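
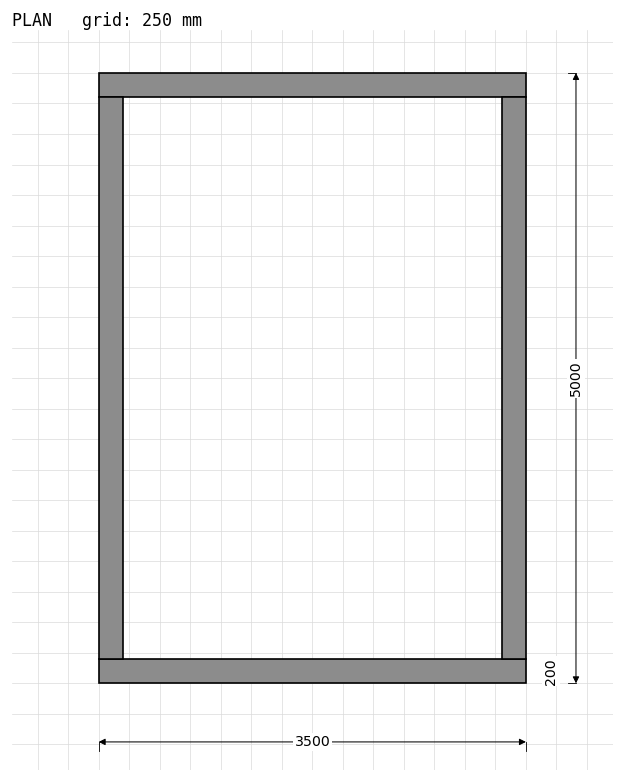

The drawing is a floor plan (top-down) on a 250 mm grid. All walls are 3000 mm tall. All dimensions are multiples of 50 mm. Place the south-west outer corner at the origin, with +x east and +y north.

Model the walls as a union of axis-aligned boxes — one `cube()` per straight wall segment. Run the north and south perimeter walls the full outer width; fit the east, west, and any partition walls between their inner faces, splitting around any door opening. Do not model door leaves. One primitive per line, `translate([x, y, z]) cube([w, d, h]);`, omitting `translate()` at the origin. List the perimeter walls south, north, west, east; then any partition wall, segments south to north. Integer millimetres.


cube([3500, 200, 3000]);
translate([0, 4800, 0]) cube([3500, 200, 3000]);
translate([0, 200, 0]) cube([200, 4600, 3000]);
translate([3300, 200, 0]) cube([200, 4600, 3000]);


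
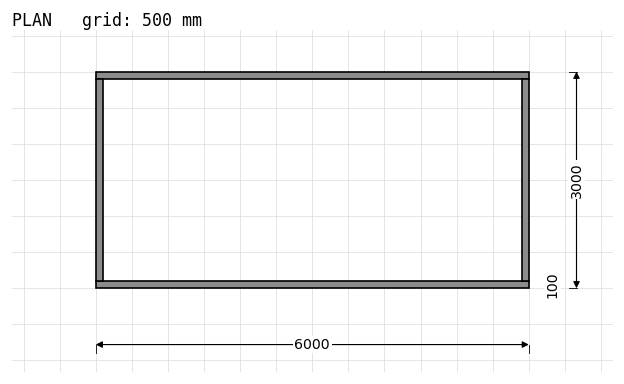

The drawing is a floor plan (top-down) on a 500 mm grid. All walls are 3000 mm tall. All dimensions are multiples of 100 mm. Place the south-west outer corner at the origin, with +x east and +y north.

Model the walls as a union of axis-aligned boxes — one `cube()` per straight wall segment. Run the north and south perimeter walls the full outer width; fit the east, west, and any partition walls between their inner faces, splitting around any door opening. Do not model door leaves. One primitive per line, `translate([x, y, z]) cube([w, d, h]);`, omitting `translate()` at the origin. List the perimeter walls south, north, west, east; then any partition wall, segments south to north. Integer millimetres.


cube([6000, 100, 3000]);
translate([0, 2900, 0]) cube([6000, 100, 3000]);
translate([0, 100, 0]) cube([100, 2800, 3000]);
translate([5900, 100, 0]) cube([100, 2800, 3000]);


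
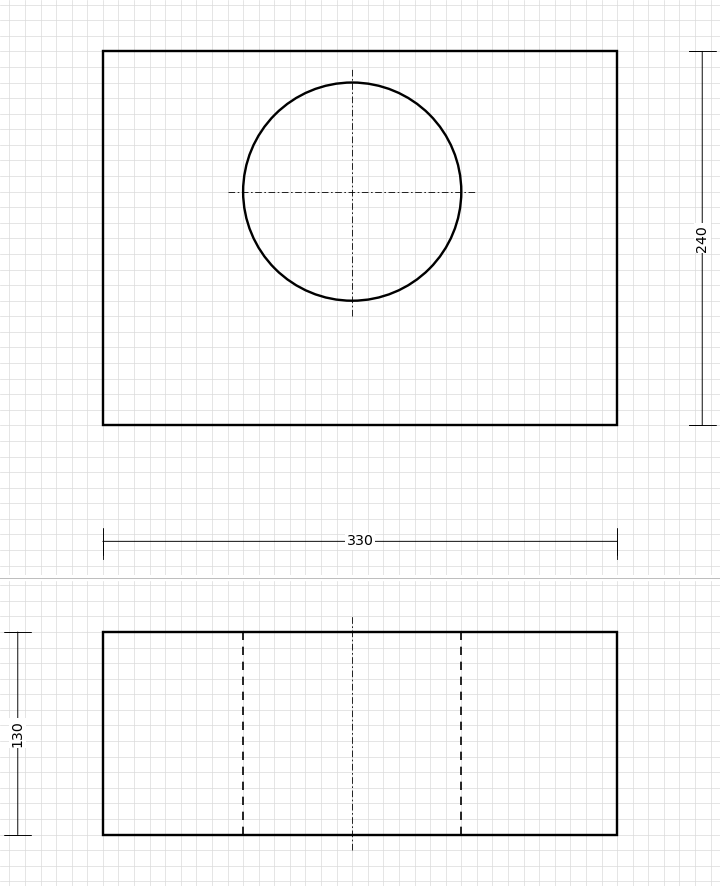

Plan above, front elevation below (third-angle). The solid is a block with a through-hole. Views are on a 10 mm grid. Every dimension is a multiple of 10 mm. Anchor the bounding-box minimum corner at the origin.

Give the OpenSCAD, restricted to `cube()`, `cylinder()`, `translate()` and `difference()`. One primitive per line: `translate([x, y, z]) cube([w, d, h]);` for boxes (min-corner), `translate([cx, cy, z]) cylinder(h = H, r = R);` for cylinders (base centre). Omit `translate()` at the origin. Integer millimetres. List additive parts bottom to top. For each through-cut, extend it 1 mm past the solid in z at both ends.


difference() {
  cube([330, 240, 130]);
  translate([160, 150, -1]) cylinder(h = 132, r = 70);
}


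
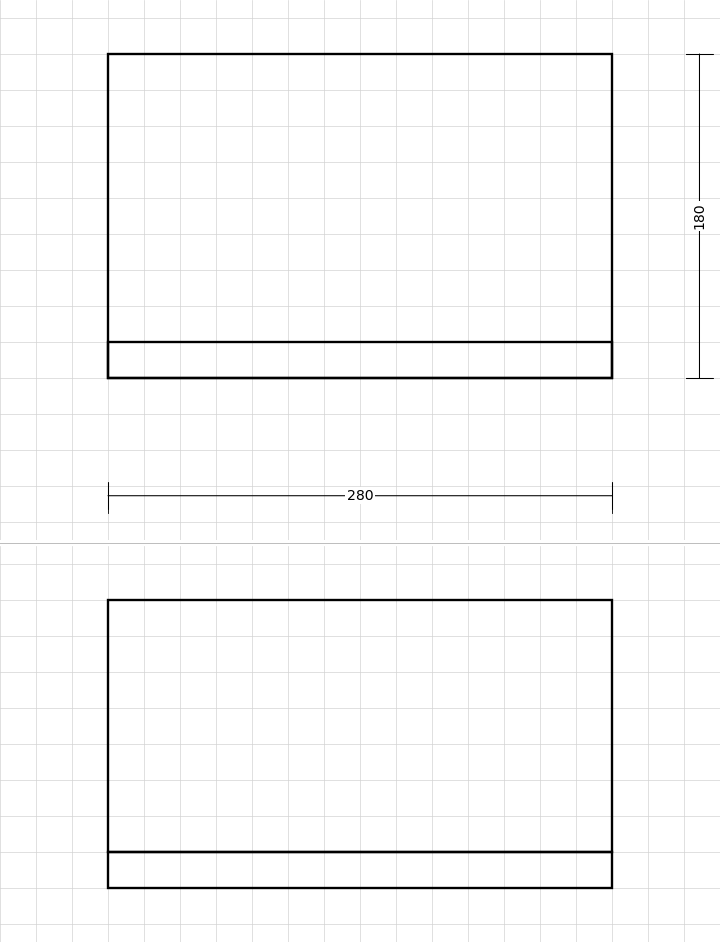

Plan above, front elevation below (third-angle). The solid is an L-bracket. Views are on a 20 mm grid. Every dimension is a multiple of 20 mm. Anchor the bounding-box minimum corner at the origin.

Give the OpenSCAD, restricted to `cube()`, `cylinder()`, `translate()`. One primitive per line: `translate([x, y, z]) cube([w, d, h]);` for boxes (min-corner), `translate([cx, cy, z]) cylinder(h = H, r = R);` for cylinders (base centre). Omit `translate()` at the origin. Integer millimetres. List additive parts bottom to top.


cube([280, 180, 20]);
translate([0, 0, 20]) cube([280, 20, 140]);


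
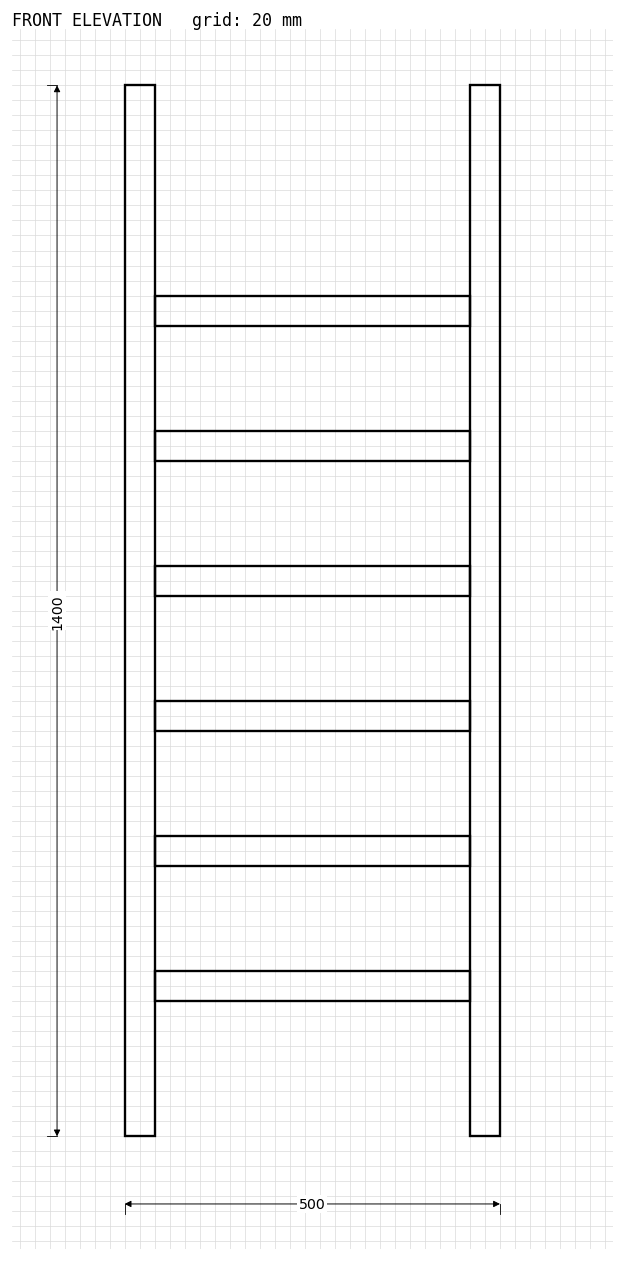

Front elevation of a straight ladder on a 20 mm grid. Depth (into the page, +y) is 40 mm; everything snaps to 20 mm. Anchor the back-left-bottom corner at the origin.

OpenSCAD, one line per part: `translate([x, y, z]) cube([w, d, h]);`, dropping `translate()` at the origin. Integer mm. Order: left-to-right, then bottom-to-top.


cube([40, 40, 1400]);
translate([40, 0, 180]) cube([420, 40, 40]);
translate([40, 0, 360]) cube([420, 40, 40]);
translate([40, 0, 540]) cube([420, 40, 40]);
translate([40, 0, 720]) cube([420, 40, 40]);
translate([40, 0, 900]) cube([420, 40, 40]);
translate([40, 0, 1080]) cube([420, 40, 40]);
translate([460, 0, 0]) cube([40, 40, 1400]);


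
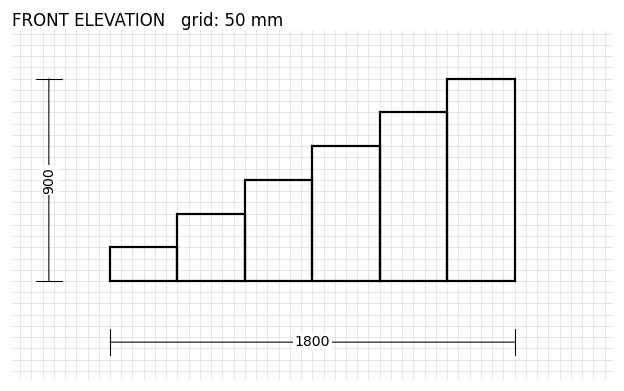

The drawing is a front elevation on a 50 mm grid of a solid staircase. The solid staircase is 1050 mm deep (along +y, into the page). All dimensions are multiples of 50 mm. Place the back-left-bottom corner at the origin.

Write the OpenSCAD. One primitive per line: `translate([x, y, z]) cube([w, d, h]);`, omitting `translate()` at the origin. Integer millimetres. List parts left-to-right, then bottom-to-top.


cube([300, 1050, 150]);
translate([300, 0, 0]) cube([300, 1050, 300]);
translate([600, 0, 0]) cube([300, 1050, 450]);
translate([900, 0, 0]) cube([300, 1050, 600]);
translate([1200, 0, 0]) cube([300, 1050, 750]);
translate([1500, 0, 0]) cube([300, 1050, 900]);


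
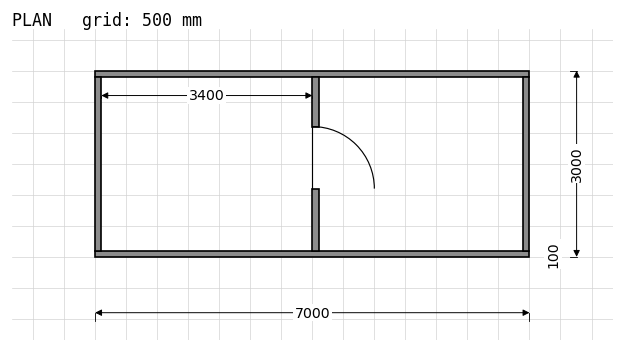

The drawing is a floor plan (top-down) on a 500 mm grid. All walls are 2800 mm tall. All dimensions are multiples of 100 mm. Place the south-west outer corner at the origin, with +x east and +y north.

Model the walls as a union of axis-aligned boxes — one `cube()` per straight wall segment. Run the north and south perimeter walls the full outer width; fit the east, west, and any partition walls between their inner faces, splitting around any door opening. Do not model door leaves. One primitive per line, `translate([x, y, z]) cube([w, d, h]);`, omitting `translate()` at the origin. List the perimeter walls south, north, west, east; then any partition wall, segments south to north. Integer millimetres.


cube([7000, 100, 2800]);
translate([0, 2900, 0]) cube([7000, 100, 2800]);
translate([0, 100, 0]) cube([100, 2800, 2800]);
translate([6900, 100, 0]) cube([100, 2800, 2800]);
translate([3500, 100, 0]) cube([100, 1000, 2800]);
translate([3500, 2100, 0]) cube([100, 800, 2800]);


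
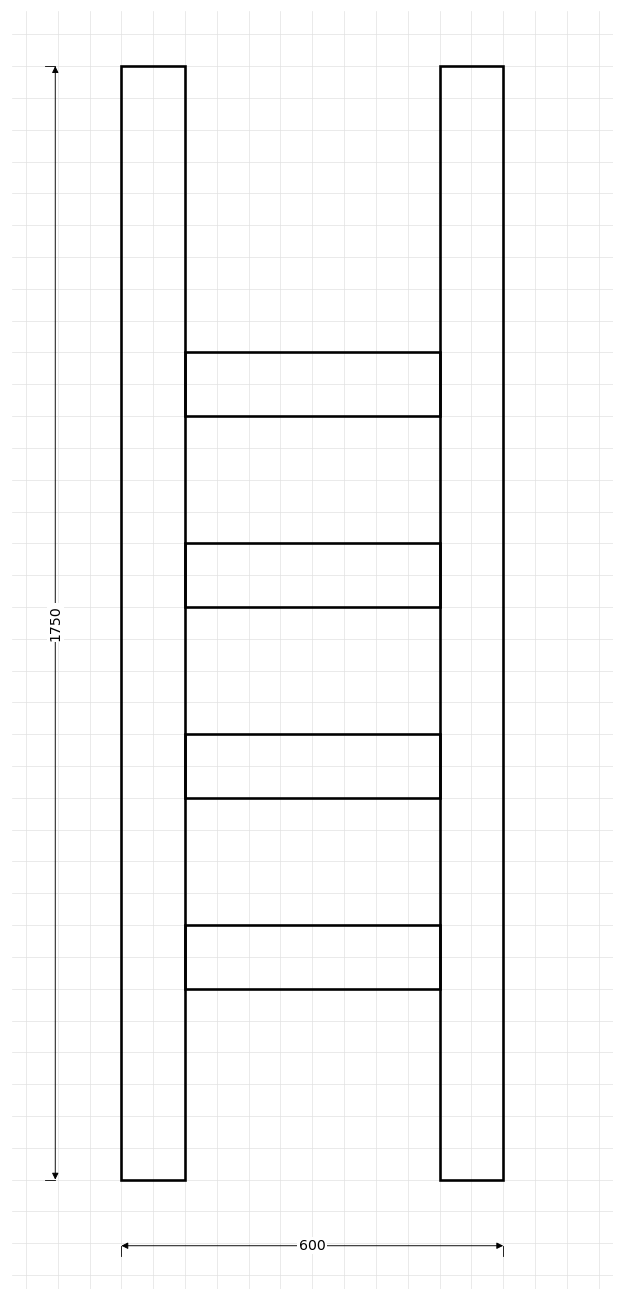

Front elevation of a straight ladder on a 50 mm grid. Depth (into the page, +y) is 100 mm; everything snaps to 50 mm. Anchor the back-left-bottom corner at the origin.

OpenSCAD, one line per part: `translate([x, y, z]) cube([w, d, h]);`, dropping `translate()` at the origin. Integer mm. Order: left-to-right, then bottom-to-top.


cube([100, 100, 1750]);
translate([100, 0, 300]) cube([400, 100, 100]);
translate([100, 0, 600]) cube([400, 100, 100]);
translate([100, 0, 900]) cube([400, 100, 100]);
translate([100, 0, 1200]) cube([400, 100, 100]);
translate([500, 0, 0]) cube([100, 100, 1750]);


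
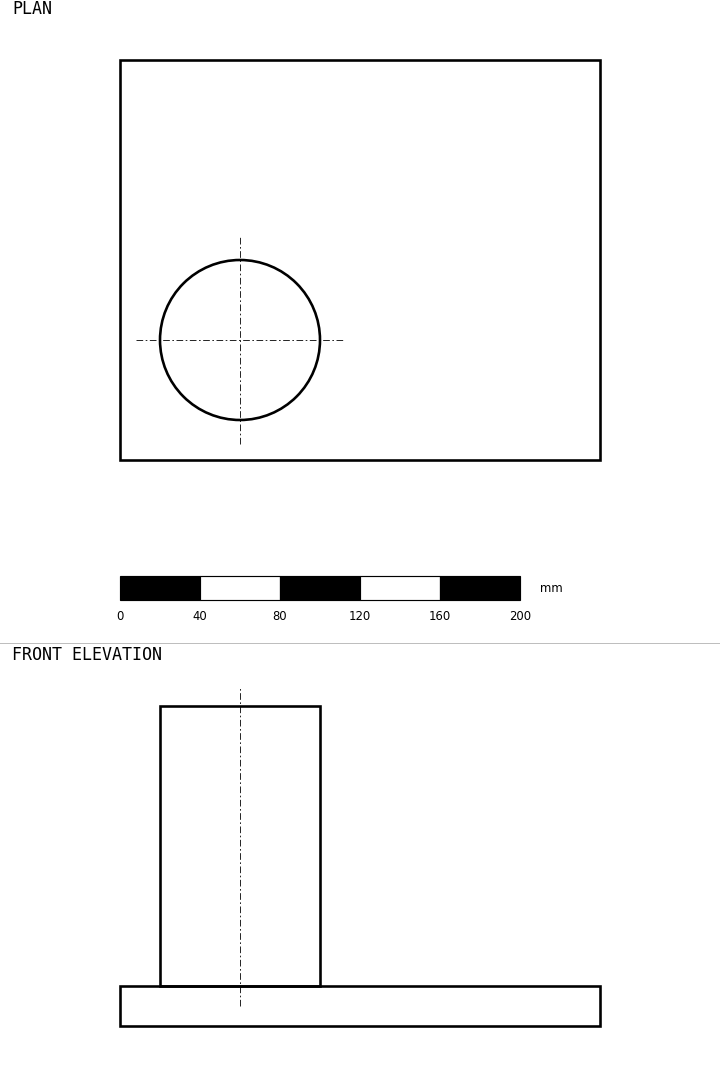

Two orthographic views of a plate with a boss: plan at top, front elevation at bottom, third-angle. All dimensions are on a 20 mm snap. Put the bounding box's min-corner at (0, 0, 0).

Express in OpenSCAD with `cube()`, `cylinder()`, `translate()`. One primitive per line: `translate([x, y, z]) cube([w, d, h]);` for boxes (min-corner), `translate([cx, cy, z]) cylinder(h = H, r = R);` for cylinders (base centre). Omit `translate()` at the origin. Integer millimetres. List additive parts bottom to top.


cube([240, 200, 20]);
translate([60, 60, 20]) cylinder(h = 140, r = 40);


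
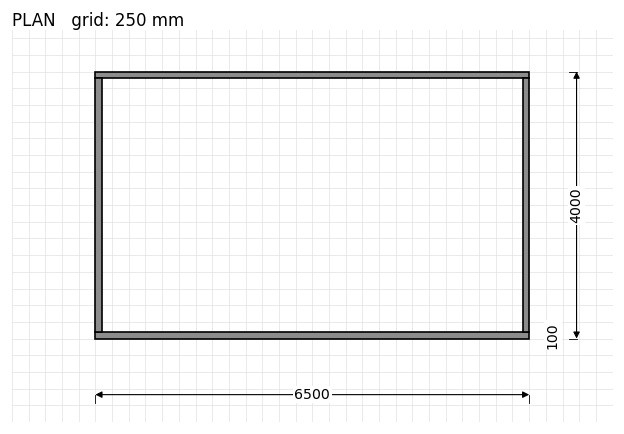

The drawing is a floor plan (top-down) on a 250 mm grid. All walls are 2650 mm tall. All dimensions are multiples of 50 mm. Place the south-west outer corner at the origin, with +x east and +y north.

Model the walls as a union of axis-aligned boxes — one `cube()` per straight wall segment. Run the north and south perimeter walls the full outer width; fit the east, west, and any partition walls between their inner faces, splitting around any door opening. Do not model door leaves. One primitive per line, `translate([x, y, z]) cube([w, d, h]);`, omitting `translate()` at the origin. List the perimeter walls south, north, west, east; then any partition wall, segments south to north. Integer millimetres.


cube([6500, 100, 2650]);
translate([0, 3900, 0]) cube([6500, 100, 2650]);
translate([0, 100, 0]) cube([100, 3800, 2650]);
translate([6400, 100, 0]) cube([100, 3800, 2650]);


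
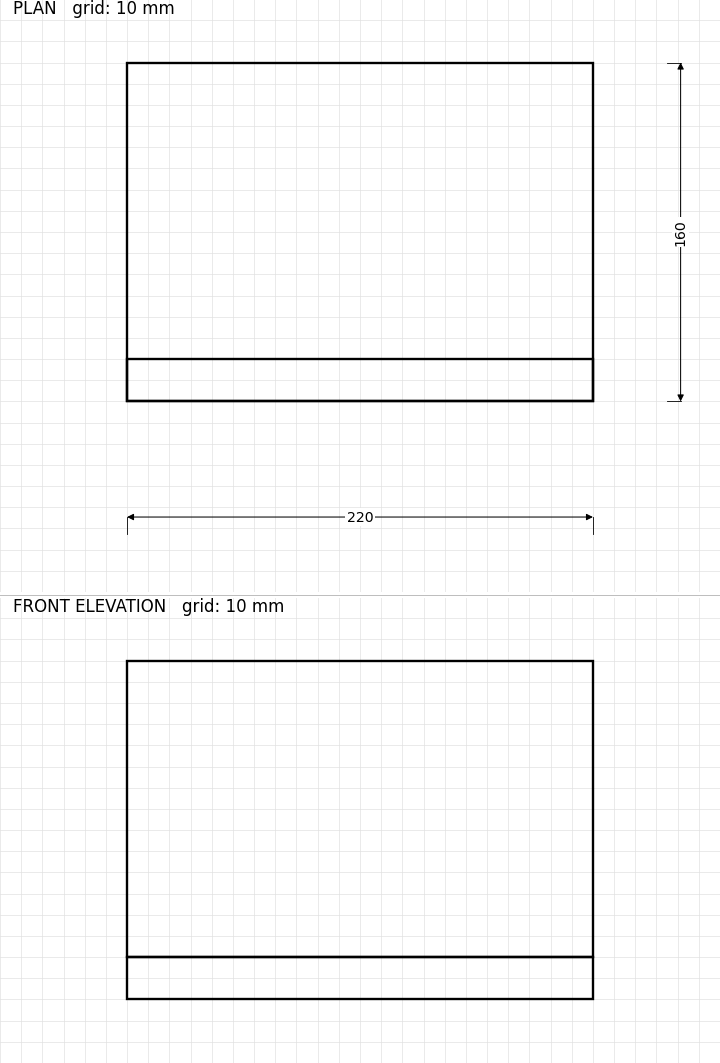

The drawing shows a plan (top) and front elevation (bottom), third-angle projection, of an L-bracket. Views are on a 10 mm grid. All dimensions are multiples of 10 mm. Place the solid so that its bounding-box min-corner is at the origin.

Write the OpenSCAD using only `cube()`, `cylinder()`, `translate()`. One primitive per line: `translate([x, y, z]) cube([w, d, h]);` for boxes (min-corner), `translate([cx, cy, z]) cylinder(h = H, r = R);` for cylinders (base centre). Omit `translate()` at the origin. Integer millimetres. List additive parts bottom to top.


cube([220, 160, 20]);
translate([0, 0, 20]) cube([220, 20, 140]);


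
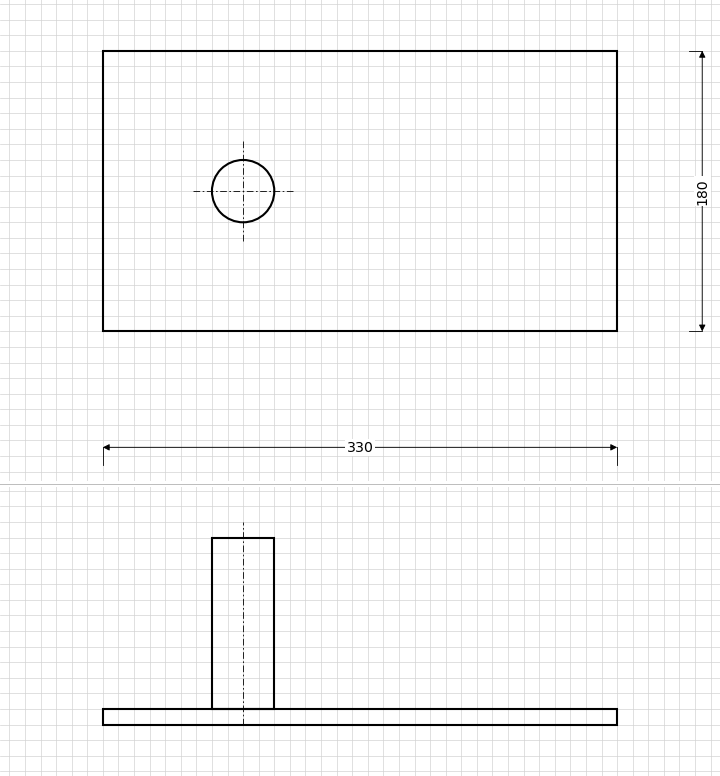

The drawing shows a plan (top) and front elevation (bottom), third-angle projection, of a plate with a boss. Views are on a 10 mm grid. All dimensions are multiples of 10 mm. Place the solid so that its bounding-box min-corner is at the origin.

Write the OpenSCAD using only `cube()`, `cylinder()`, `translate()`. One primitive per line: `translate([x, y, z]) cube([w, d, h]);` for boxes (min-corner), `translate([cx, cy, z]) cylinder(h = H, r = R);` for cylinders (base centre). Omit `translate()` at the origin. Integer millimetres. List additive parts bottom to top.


cube([330, 180, 10]);
translate([90, 90, 10]) cylinder(h = 110, r = 20);


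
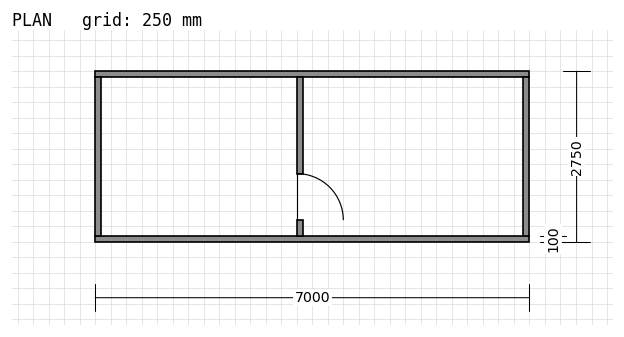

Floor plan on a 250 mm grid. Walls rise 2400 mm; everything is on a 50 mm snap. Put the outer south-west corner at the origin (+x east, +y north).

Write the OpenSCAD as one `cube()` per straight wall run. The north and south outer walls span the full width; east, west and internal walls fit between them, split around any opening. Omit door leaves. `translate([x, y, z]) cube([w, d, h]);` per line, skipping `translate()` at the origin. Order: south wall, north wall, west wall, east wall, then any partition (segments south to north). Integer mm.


cube([7000, 100, 2400]);
translate([0, 2650, 0]) cube([7000, 100, 2400]);
translate([0, 100, 0]) cube([100, 2550, 2400]);
translate([6900, 100, 0]) cube([100, 2550, 2400]);
translate([3250, 100, 0]) cube([100, 250, 2400]);
translate([3250, 1100, 0]) cube([100, 1550, 2400]);


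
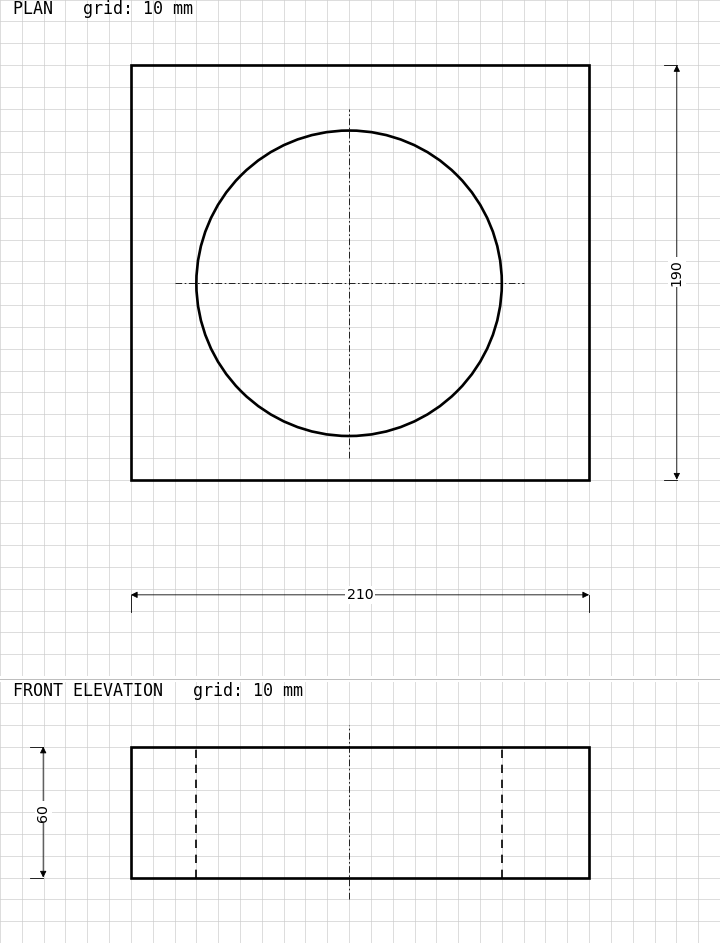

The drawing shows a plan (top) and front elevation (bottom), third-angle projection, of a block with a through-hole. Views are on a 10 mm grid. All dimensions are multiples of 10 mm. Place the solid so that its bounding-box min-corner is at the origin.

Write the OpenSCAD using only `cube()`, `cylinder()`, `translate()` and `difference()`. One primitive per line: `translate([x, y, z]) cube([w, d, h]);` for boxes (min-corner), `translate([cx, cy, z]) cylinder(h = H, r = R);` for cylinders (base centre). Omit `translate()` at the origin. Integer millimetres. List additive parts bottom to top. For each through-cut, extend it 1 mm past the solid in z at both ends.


difference() {
  cube([210, 190, 60]);
  translate([100, 90, -1]) cylinder(h = 62, r = 70);
}


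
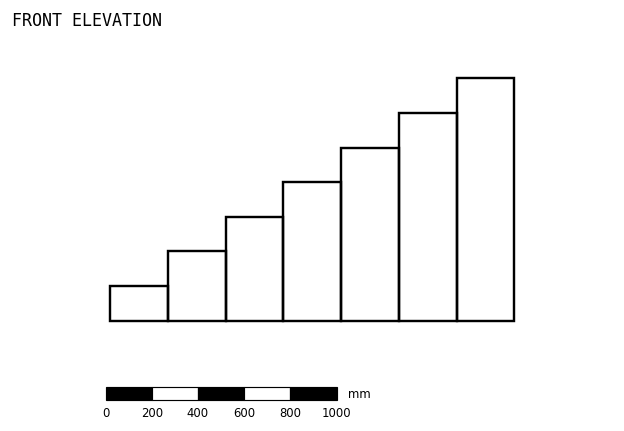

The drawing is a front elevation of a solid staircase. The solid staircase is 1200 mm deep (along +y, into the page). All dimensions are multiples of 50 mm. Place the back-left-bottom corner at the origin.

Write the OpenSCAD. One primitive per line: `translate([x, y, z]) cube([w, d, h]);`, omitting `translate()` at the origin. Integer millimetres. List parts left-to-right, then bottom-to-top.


cube([250, 1200, 150]);
translate([250, 0, 0]) cube([250, 1200, 300]);
translate([500, 0, 0]) cube([250, 1200, 450]);
translate([750, 0, 0]) cube([250, 1200, 600]);
translate([1000, 0, 0]) cube([250, 1200, 750]);
translate([1250, 0, 0]) cube([250, 1200, 900]);
translate([1500, 0, 0]) cube([250, 1200, 1050]);


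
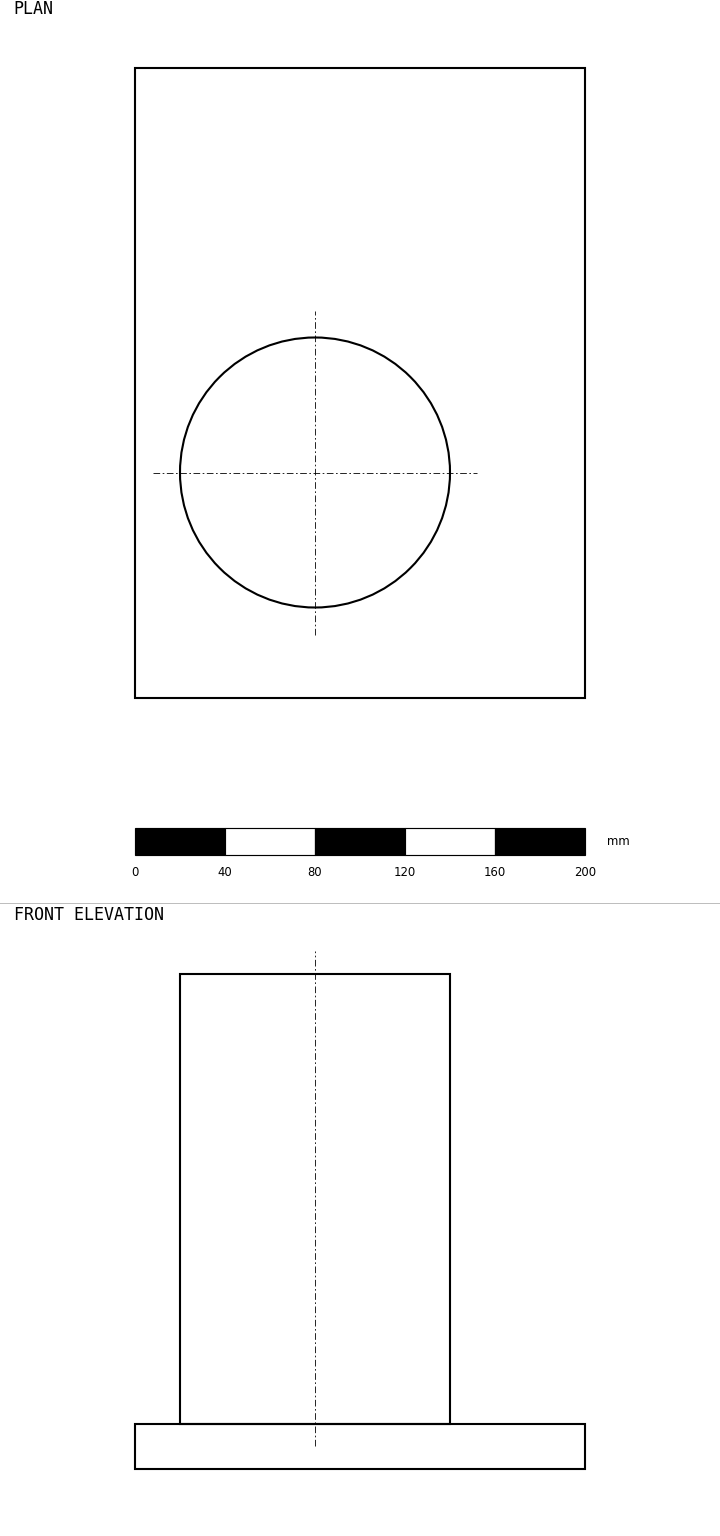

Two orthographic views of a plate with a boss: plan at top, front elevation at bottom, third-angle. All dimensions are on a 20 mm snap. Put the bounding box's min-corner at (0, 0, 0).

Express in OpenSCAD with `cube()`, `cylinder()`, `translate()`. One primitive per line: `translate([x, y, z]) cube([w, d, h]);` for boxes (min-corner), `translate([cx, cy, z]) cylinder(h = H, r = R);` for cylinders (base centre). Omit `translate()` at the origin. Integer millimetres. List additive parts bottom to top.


cube([200, 280, 20]);
translate([80, 100, 20]) cylinder(h = 200, r = 60);


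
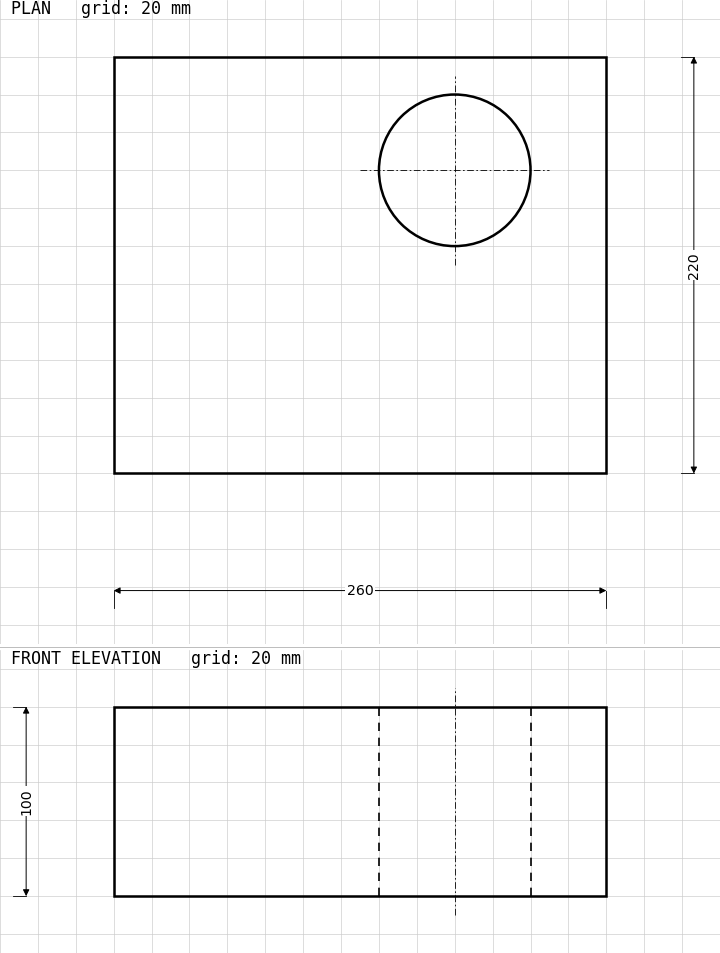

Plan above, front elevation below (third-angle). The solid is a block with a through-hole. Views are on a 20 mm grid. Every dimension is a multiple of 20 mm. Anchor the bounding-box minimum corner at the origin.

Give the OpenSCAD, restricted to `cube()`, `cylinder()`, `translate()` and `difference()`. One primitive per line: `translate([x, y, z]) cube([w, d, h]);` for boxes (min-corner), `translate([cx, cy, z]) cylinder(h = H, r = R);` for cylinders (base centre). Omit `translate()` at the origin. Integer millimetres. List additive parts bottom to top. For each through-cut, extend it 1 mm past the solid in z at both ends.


difference() {
  cube([260, 220, 100]);
  translate([180, 160, -1]) cylinder(h = 102, r = 40);
}


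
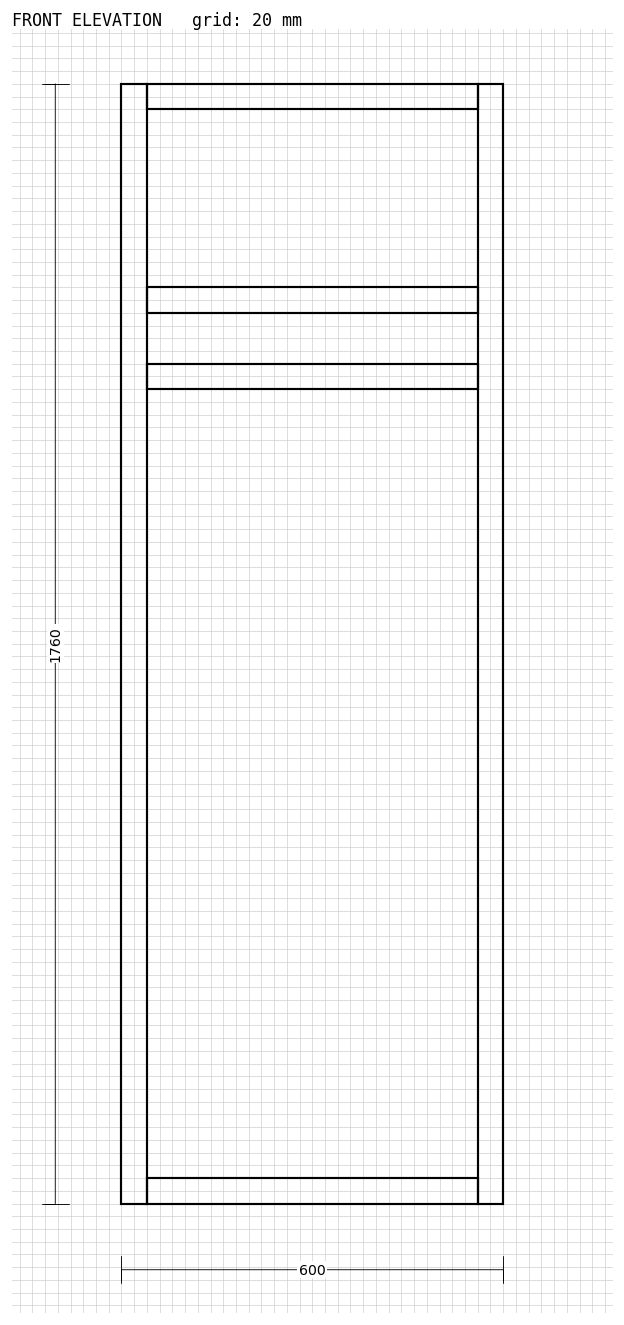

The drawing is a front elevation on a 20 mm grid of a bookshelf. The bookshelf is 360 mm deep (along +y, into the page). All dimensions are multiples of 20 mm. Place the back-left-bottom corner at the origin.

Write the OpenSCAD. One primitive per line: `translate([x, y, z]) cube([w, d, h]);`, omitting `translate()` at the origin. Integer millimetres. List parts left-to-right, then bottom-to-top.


cube([40, 360, 1760]);
translate([40, 0, 0]) cube([520, 360, 40]);
translate([40, 0, 1280]) cube([520, 360, 40]);
translate([40, 0, 1400]) cube([520, 360, 40]);
translate([40, 0, 1720]) cube([520, 360, 40]);
translate([560, 0, 0]) cube([40, 360, 1760]);


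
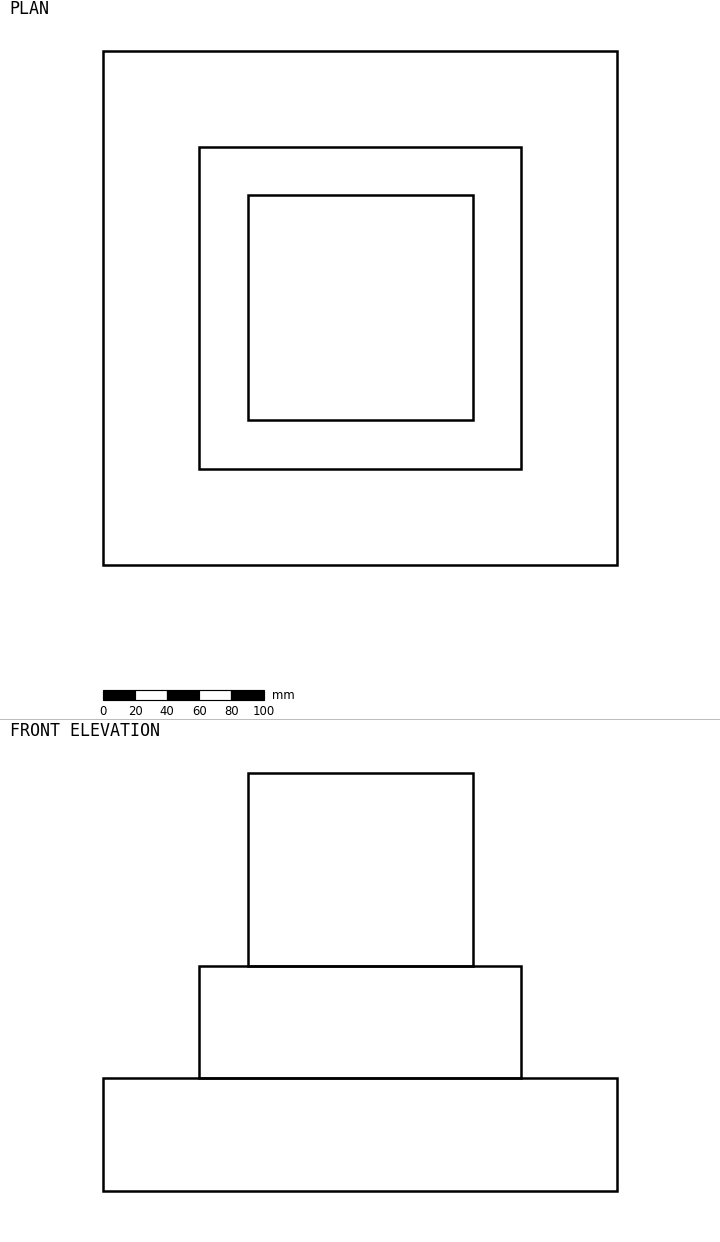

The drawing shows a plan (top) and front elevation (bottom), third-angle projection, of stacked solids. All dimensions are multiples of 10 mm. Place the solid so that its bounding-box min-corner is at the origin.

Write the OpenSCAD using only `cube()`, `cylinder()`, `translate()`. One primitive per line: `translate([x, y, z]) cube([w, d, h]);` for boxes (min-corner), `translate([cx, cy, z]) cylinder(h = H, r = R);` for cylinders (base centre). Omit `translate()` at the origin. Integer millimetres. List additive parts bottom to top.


cube([320, 320, 70]);
translate([60, 60, 70]) cube([200, 200, 70]);
translate([90, 90, 140]) cube([140, 140, 120]);


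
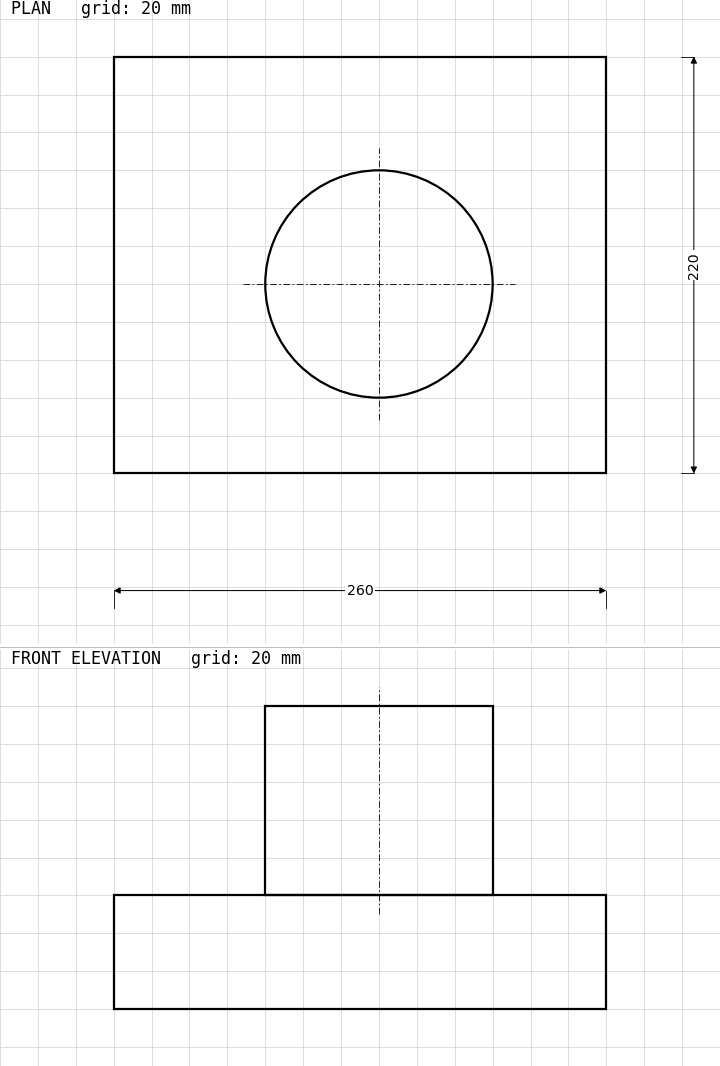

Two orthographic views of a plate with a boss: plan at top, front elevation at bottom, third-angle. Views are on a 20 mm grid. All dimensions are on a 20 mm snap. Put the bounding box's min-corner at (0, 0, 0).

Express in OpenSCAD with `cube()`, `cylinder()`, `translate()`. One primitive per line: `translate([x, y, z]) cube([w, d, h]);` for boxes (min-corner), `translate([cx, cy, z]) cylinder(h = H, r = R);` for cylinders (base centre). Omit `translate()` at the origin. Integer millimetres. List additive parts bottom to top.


cube([260, 220, 60]);
translate([140, 100, 60]) cylinder(h = 100, r = 60);


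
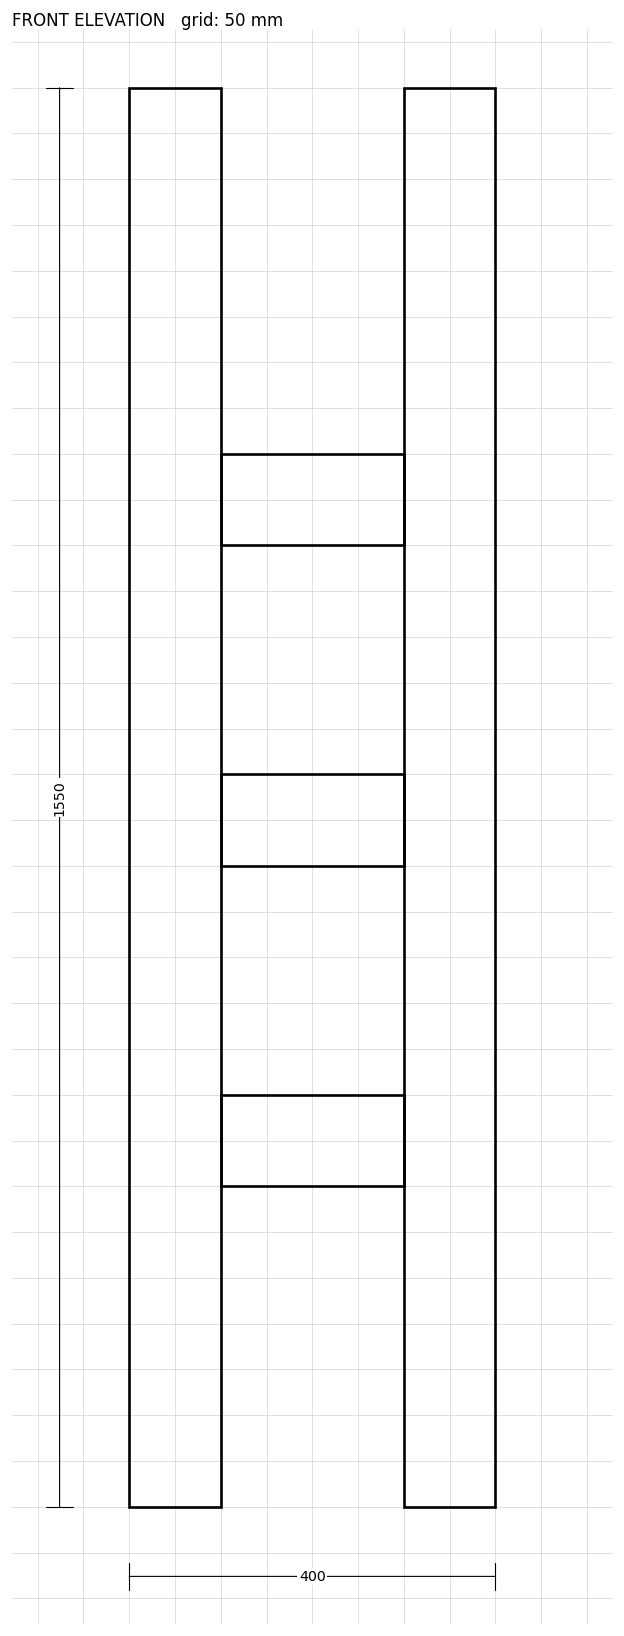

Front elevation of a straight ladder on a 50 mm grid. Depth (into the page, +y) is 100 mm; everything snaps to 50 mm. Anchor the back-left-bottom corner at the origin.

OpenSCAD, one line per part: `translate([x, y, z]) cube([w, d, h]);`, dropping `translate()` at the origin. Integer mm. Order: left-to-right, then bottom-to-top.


cube([100, 100, 1550]);
translate([100, 0, 350]) cube([200, 100, 100]);
translate([100, 0, 700]) cube([200, 100, 100]);
translate([100, 0, 1050]) cube([200, 100, 100]);
translate([300, 0, 0]) cube([100, 100, 1550]);


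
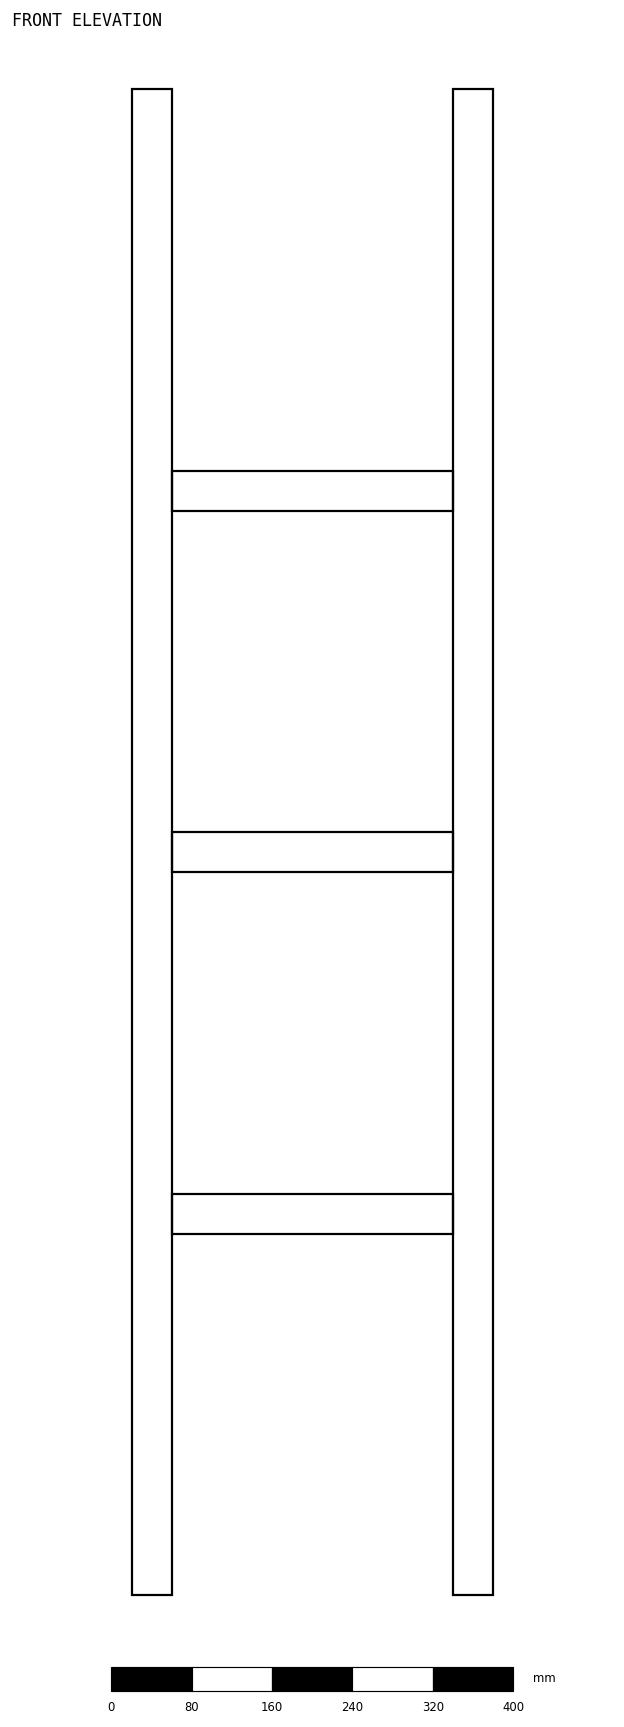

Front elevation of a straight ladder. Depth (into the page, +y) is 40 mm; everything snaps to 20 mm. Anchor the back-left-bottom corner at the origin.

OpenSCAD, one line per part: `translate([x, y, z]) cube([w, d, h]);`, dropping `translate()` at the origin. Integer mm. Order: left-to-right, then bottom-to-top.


cube([40, 40, 1500]);
translate([40, 0, 360]) cube([280, 40, 40]);
translate([40, 0, 720]) cube([280, 40, 40]);
translate([40, 0, 1080]) cube([280, 40, 40]);
translate([320, 0, 0]) cube([40, 40, 1500]);


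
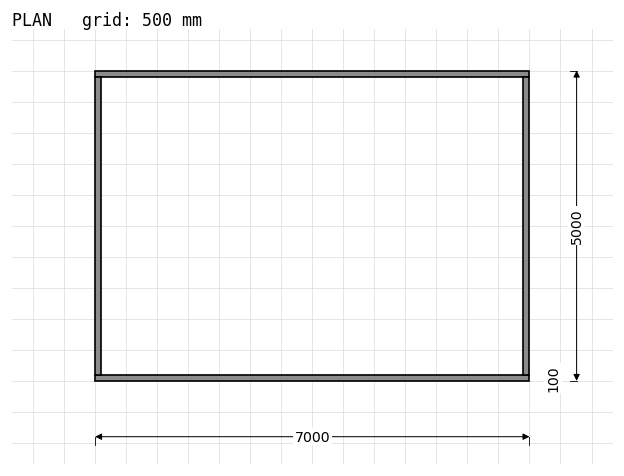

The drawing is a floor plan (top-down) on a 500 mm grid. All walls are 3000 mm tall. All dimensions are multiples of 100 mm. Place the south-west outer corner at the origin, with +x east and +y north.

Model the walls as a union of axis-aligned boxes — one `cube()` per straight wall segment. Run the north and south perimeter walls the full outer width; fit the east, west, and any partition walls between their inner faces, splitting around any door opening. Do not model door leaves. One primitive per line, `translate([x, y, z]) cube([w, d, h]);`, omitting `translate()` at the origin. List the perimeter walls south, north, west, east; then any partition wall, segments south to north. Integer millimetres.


cube([7000, 100, 3000]);
translate([0, 4900, 0]) cube([7000, 100, 3000]);
translate([0, 100, 0]) cube([100, 4800, 3000]);
translate([6900, 100, 0]) cube([100, 4800, 3000]);


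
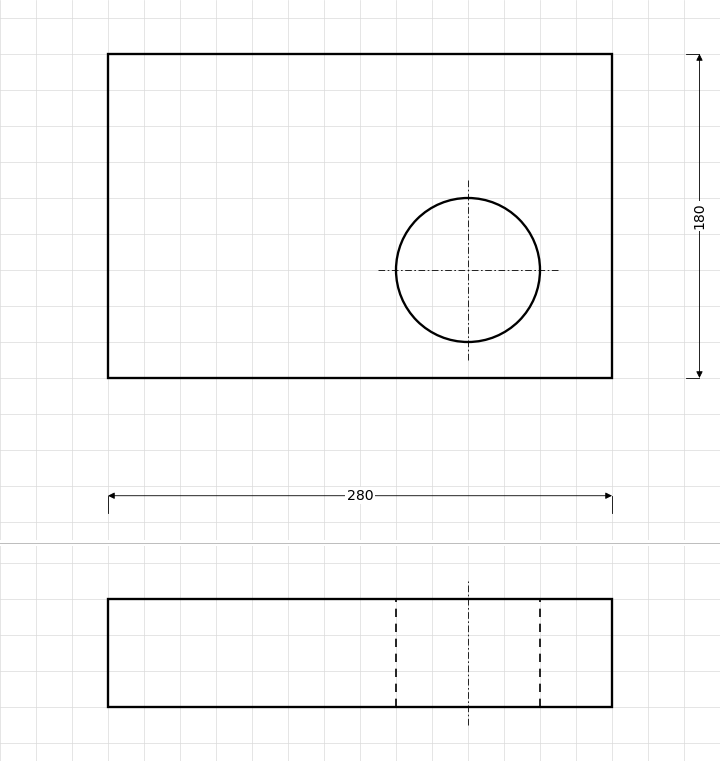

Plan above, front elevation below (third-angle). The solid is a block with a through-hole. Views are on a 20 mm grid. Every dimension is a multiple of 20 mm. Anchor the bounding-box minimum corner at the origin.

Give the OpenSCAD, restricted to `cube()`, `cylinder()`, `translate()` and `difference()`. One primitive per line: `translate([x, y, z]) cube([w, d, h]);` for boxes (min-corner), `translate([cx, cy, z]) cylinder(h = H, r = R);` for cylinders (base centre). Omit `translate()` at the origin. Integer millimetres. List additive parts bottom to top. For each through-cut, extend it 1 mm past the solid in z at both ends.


difference() {
  cube([280, 180, 60]);
  translate([200, 60, -1]) cylinder(h = 62, r = 40);
}


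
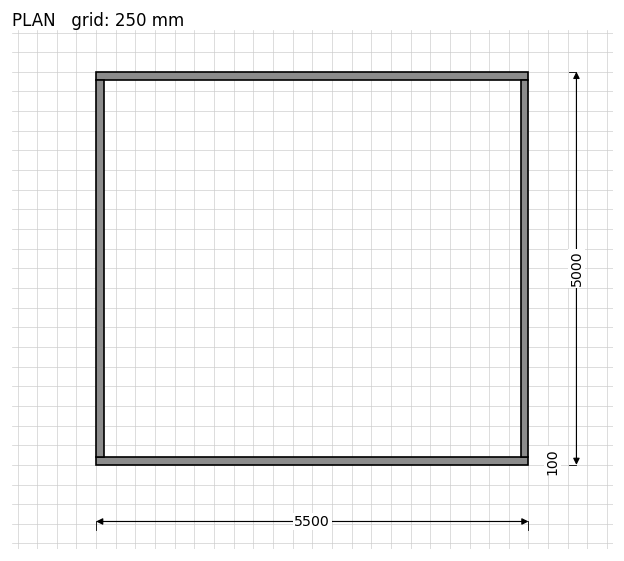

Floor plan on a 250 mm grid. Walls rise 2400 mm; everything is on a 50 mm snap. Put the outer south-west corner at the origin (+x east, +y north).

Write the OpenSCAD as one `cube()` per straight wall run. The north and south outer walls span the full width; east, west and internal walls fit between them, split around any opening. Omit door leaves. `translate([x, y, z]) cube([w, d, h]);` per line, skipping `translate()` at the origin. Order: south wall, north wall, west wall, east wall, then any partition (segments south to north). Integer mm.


cube([5500, 100, 2400]);
translate([0, 4900, 0]) cube([5500, 100, 2400]);
translate([0, 100, 0]) cube([100, 4800, 2400]);
translate([5400, 100, 0]) cube([100, 4800, 2400]);


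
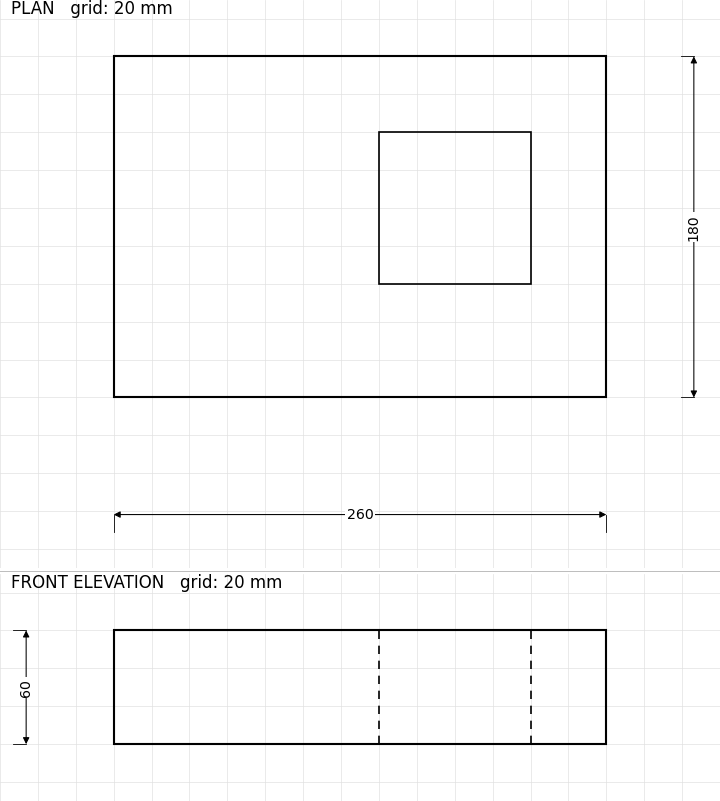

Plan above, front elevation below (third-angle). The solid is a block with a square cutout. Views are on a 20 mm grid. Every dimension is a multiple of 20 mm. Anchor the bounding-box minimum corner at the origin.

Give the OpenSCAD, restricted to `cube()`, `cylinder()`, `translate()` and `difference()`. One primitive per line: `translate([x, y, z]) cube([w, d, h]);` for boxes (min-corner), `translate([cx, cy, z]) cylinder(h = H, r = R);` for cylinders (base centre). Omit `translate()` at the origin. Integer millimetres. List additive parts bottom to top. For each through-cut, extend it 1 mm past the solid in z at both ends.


difference() {
  cube([260, 180, 60]);
  translate([140, 60, -1]) cube([80, 80, 62]);
}


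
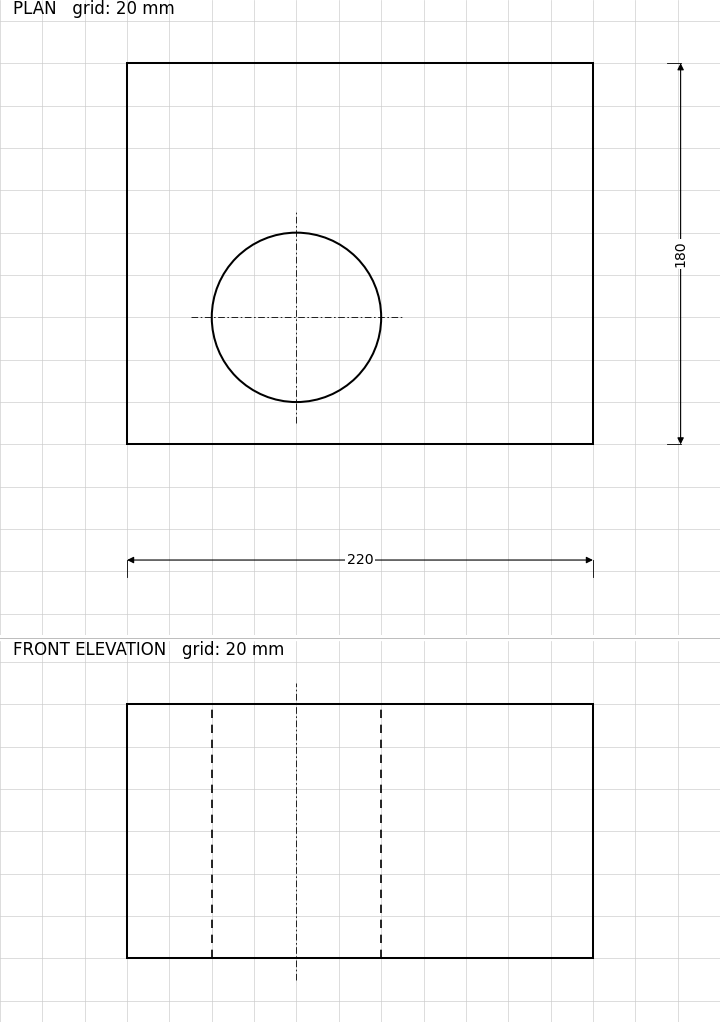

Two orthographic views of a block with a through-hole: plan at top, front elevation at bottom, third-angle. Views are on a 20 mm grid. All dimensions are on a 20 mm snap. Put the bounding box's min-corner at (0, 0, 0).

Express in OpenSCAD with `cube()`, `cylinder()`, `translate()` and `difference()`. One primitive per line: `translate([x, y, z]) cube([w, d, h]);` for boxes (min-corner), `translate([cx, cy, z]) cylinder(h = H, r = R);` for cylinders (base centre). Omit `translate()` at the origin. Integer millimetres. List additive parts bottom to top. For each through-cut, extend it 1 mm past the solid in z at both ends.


difference() {
  cube([220, 180, 120]);
  translate([80, 60, -1]) cylinder(h = 122, r = 40);
}


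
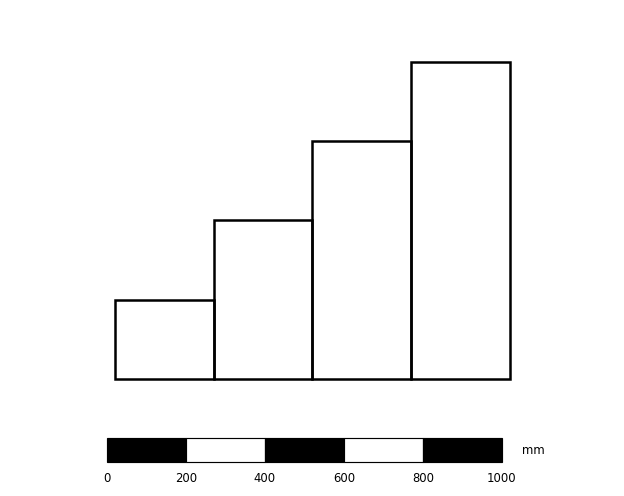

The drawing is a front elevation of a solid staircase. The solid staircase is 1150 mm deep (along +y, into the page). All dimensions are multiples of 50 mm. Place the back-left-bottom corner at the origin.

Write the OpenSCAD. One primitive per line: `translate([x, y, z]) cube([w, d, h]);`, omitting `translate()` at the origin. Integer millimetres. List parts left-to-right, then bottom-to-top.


cube([250, 1150, 200]);
translate([250, 0, 0]) cube([250, 1150, 400]);
translate([500, 0, 0]) cube([250, 1150, 600]);
translate([750, 0, 0]) cube([250, 1150, 800]);


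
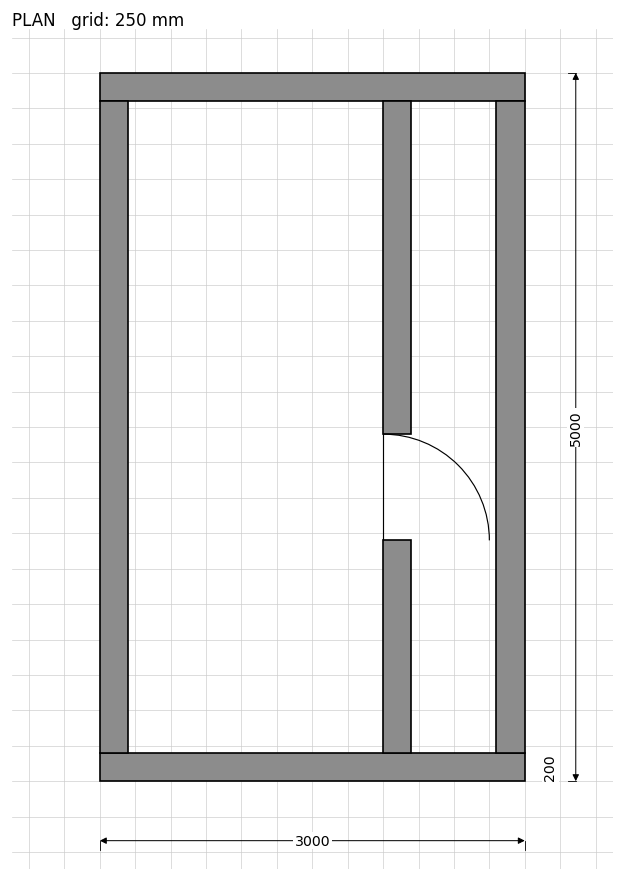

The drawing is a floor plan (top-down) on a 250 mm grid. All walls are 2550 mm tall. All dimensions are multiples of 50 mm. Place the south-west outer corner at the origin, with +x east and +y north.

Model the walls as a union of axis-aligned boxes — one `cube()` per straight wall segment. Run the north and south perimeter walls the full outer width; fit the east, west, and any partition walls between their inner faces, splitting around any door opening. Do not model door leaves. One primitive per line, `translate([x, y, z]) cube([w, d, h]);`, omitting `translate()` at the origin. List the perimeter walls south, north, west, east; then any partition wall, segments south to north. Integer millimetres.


cube([3000, 200, 2550]);
translate([0, 4800, 0]) cube([3000, 200, 2550]);
translate([0, 200, 0]) cube([200, 4600, 2550]);
translate([2800, 200, 0]) cube([200, 4600, 2550]);
translate([2000, 200, 0]) cube([200, 1500, 2550]);
translate([2000, 2450, 0]) cube([200, 2350, 2550]);


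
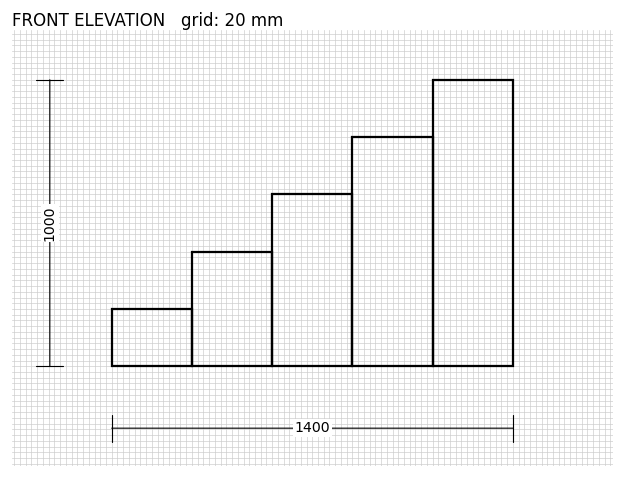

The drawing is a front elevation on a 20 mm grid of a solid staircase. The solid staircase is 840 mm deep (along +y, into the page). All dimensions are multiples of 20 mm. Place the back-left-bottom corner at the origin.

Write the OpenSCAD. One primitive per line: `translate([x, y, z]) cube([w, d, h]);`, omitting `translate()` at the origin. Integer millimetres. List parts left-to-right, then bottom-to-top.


cube([280, 840, 200]);
translate([280, 0, 0]) cube([280, 840, 400]);
translate([560, 0, 0]) cube([280, 840, 600]);
translate([840, 0, 0]) cube([280, 840, 800]);
translate([1120, 0, 0]) cube([280, 840, 1000]);


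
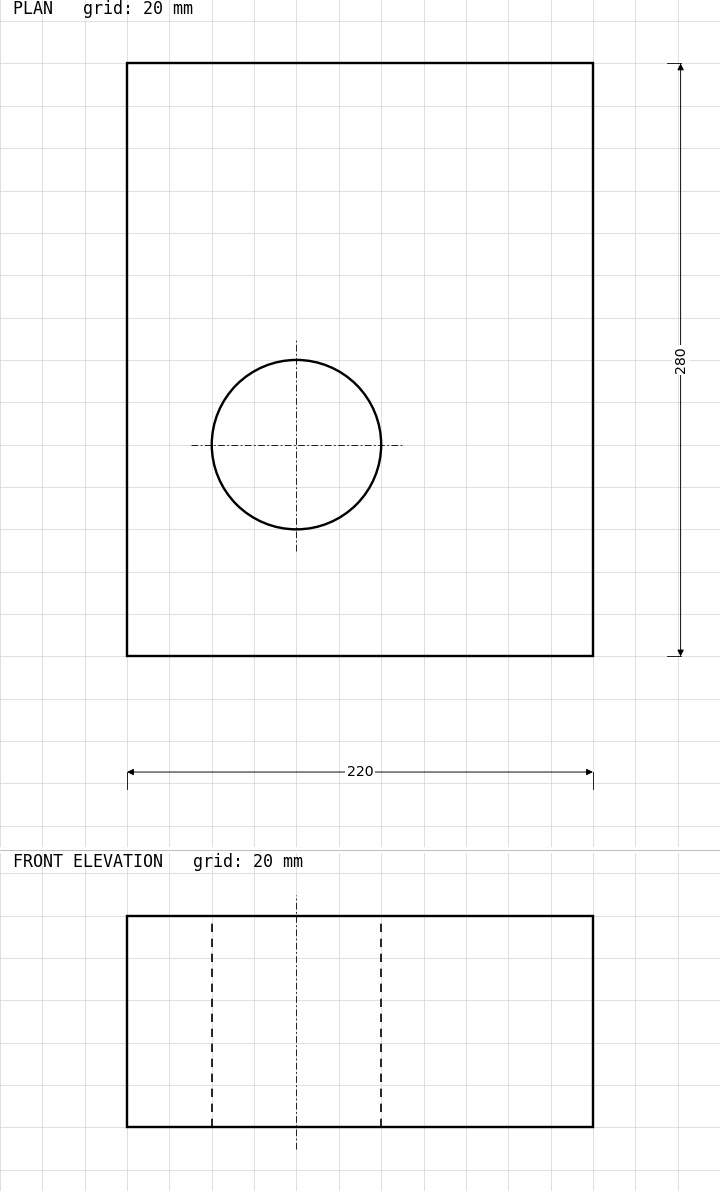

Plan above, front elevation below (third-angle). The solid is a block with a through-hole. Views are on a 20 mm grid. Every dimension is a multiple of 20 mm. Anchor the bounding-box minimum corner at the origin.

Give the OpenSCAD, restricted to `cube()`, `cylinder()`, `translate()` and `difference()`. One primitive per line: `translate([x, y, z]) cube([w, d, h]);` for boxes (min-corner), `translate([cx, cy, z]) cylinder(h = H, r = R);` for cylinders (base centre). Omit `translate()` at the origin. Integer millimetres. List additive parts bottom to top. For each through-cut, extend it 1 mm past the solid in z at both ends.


difference() {
  cube([220, 280, 100]);
  translate([80, 100, -1]) cylinder(h = 102, r = 40);
}


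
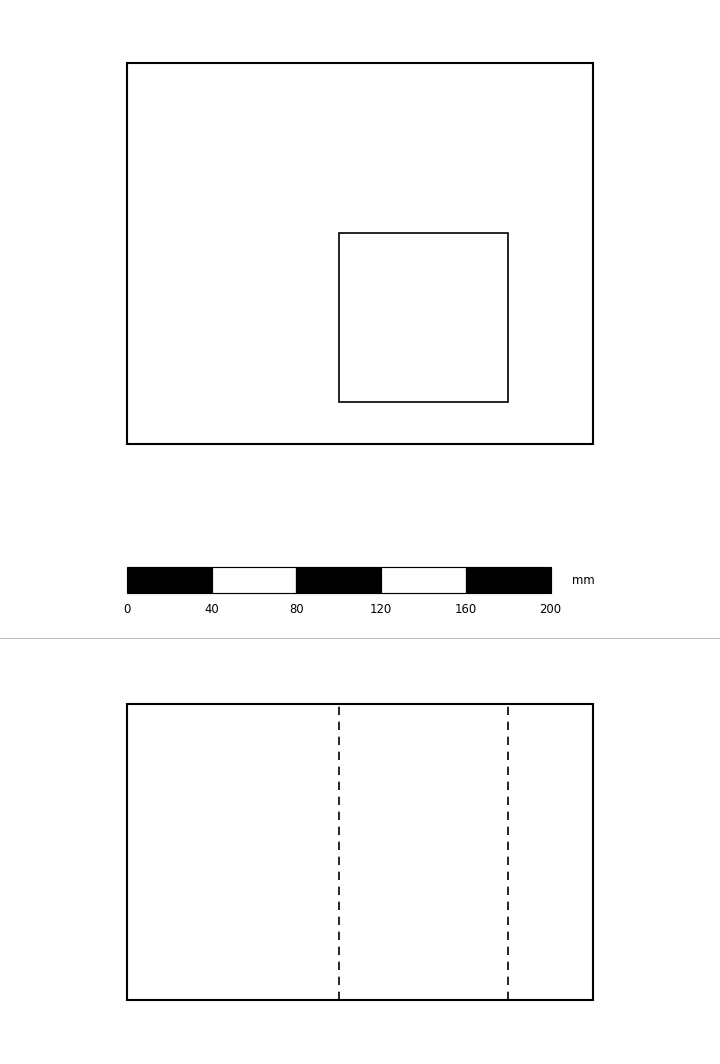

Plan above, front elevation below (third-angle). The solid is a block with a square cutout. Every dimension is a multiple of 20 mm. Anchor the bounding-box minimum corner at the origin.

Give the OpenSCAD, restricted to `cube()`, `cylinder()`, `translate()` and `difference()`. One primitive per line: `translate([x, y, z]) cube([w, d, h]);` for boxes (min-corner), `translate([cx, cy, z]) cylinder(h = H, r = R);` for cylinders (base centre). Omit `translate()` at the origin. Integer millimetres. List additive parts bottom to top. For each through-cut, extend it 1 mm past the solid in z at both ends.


difference() {
  cube([220, 180, 140]);
  translate([100, 20, -1]) cube([80, 80, 142]);
}


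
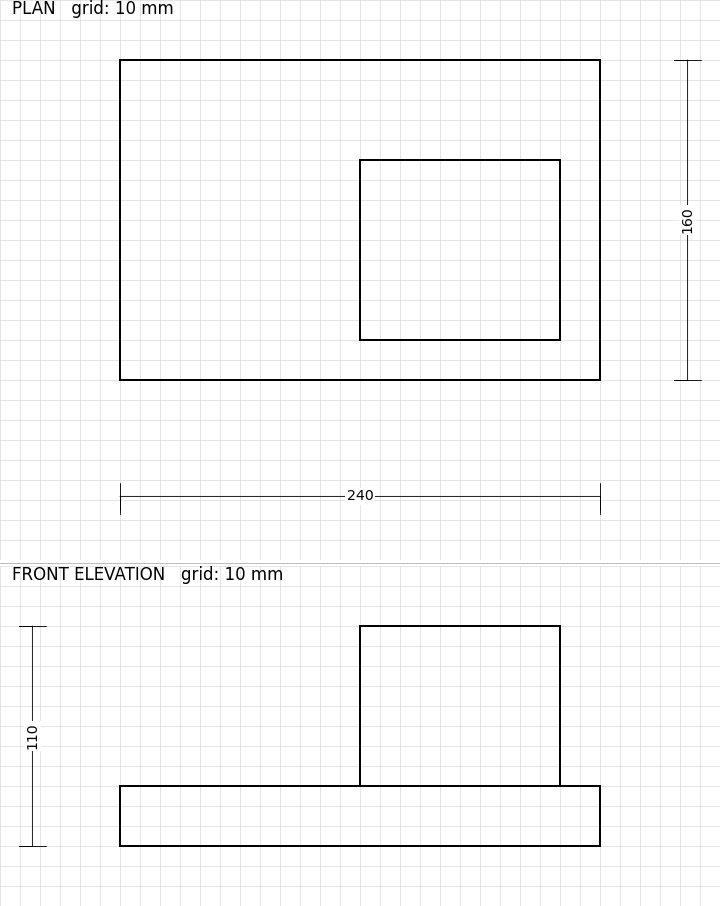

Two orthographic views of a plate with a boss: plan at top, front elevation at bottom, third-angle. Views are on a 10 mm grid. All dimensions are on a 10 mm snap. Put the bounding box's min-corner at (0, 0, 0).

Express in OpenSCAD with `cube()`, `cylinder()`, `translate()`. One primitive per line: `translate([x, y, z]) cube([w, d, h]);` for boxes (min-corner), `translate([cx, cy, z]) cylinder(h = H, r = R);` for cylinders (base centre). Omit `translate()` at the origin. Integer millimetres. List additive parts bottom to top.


cube([240, 160, 30]);
translate([120, 20, 30]) cube([100, 90, 80]);


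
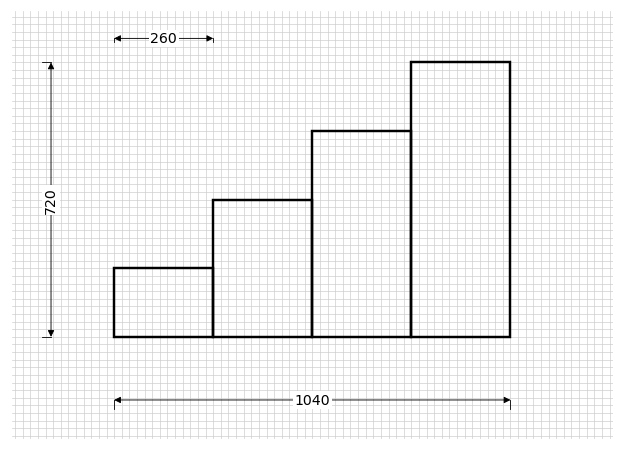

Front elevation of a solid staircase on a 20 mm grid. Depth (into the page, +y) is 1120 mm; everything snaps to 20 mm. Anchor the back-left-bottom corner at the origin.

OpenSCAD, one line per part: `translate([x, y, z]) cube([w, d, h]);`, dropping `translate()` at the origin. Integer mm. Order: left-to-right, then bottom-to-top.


cube([260, 1120, 180]);
translate([260, 0, 0]) cube([260, 1120, 360]);
translate([520, 0, 0]) cube([260, 1120, 540]);
translate([780, 0, 0]) cube([260, 1120, 720]);


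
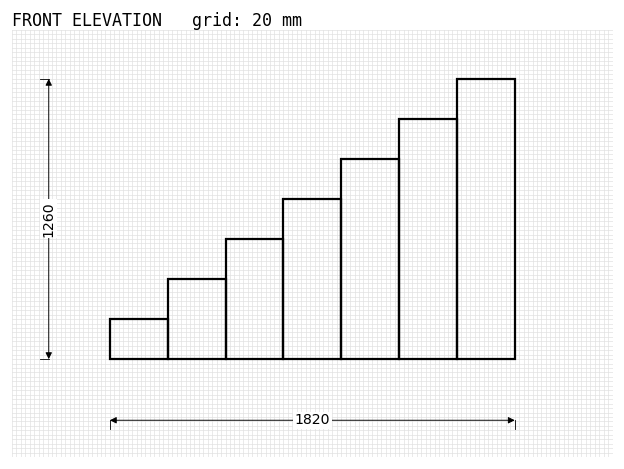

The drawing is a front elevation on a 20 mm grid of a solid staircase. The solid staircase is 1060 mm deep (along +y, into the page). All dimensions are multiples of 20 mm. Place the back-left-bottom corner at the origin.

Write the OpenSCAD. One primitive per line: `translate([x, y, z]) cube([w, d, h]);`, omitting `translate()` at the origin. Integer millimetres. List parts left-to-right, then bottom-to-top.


cube([260, 1060, 180]);
translate([260, 0, 0]) cube([260, 1060, 360]);
translate([520, 0, 0]) cube([260, 1060, 540]);
translate([780, 0, 0]) cube([260, 1060, 720]);
translate([1040, 0, 0]) cube([260, 1060, 900]);
translate([1300, 0, 0]) cube([260, 1060, 1080]);
translate([1560, 0, 0]) cube([260, 1060, 1260]);


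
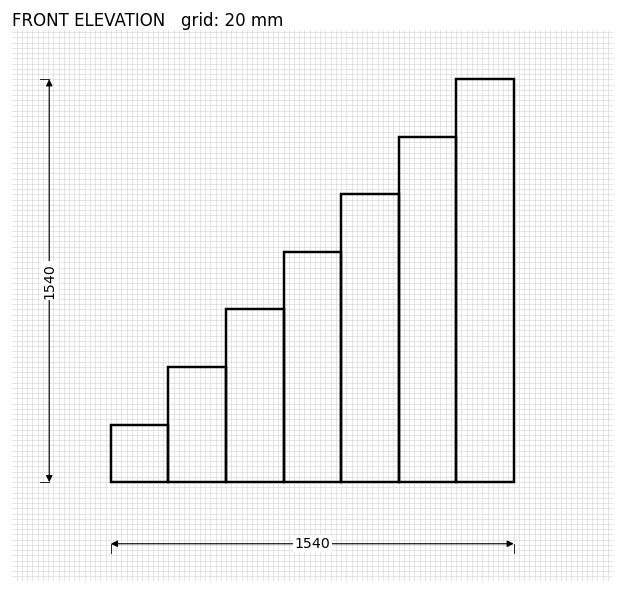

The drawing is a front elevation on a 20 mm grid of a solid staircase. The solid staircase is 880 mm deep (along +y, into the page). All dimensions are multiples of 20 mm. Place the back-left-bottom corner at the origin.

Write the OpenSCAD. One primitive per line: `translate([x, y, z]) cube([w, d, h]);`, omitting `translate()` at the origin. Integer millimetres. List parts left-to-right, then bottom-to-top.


cube([220, 880, 220]);
translate([220, 0, 0]) cube([220, 880, 440]);
translate([440, 0, 0]) cube([220, 880, 660]);
translate([660, 0, 0]) cube([220, 880, 880]);
translate([880, 0, 0]) cube([220, 880, 1100]);
translate([1100, 0, 0]) cube([220, 880, 1320]);
translate([1320, 0, 0]) cube([220, 880, 1540]);


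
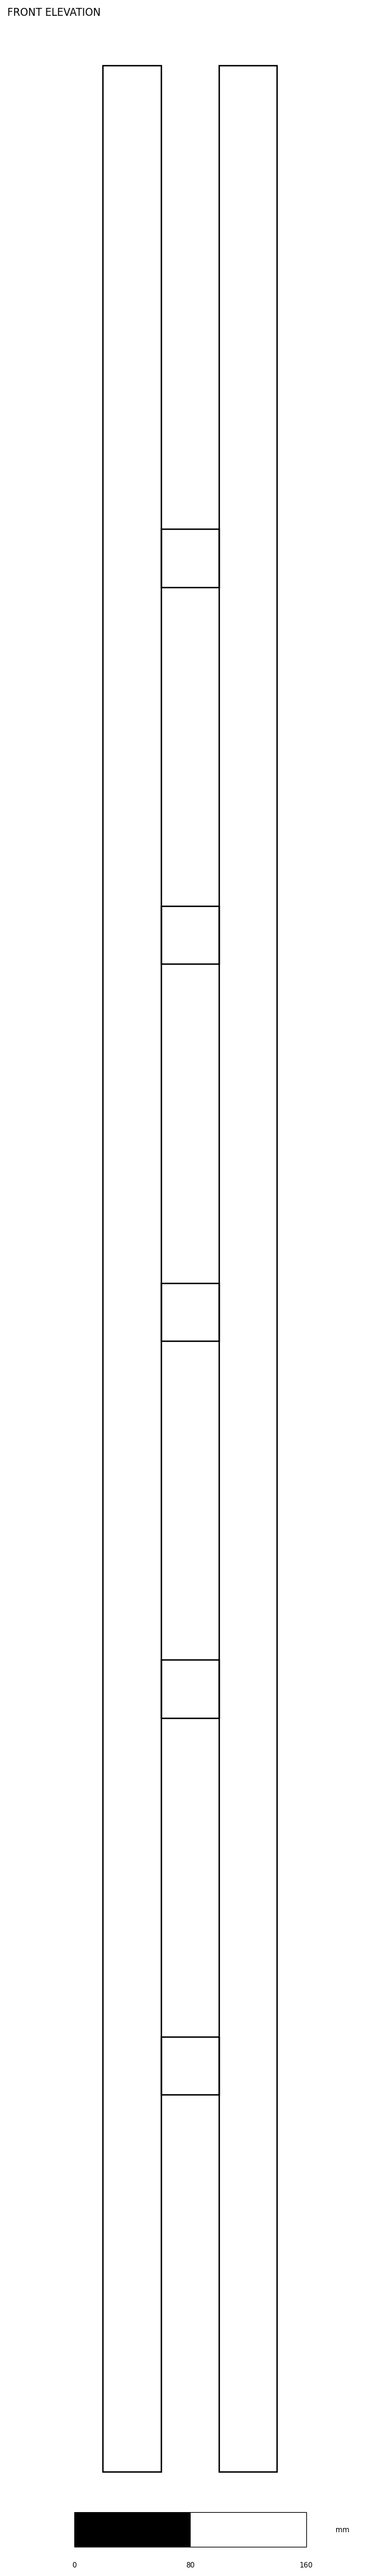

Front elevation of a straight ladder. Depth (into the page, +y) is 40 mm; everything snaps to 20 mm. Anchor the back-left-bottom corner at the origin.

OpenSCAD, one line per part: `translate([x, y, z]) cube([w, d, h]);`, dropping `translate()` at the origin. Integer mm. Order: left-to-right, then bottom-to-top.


cube([40, 40, 1660]);
translate([40, 0, 260]) cube([40, 40, 40]);
translate([40, 0, 520]) cube([40, 40, 40]);
translate([40, 0, 780]) cube([40, 40, 40]);
translate([40, 0, 1040]) cube([40, 40, 40]);
translate([40, 0, 1300]) cube([40, 40, 40]);
translate([80, 0, 0]) cube([40, 40, 1660]);
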